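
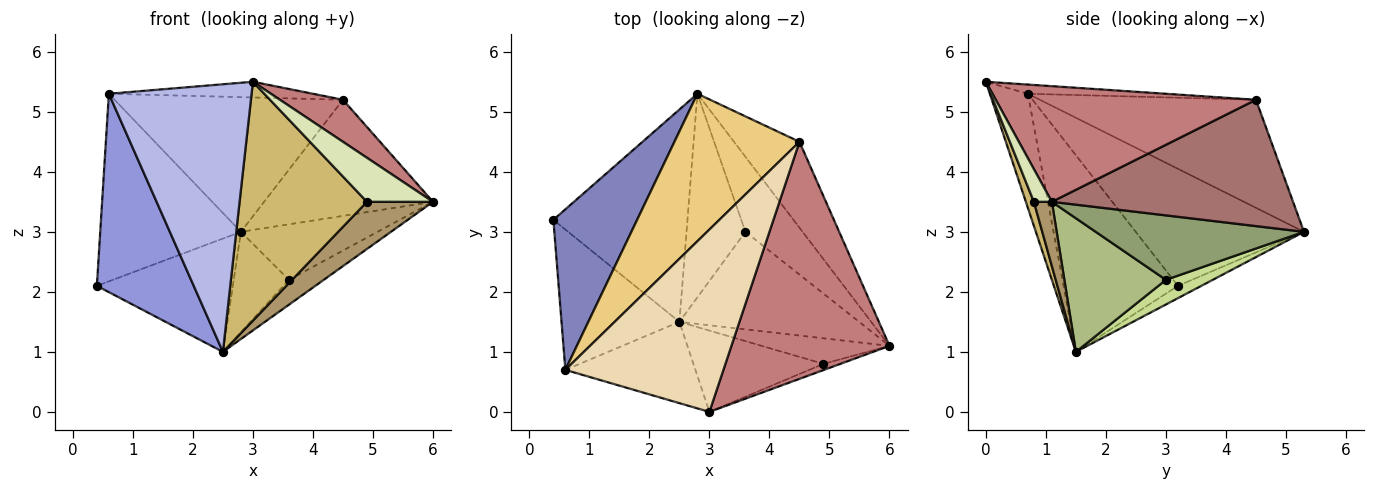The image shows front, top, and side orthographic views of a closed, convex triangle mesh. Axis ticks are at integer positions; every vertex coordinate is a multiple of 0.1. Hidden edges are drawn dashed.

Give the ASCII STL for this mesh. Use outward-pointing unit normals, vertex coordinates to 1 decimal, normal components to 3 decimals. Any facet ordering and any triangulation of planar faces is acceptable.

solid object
 facet normal -0.081 0.469 -0.879
  outer loop
   vertex 2.5 1.5 1.0
   vertex 0.4 3.2 2.1
   vertex 2.8 5.3 3.0
  endloop
 endfacet
 facet normal -0.672 0.562 0.481
  outer loop
   vertex 0.6 0.7 5.3
   vertex 2.8 5.3 3.0
   vertex 0.4 3.2 2.1
  endloop
 endfacet
 facet normal -0.694 -0.588 -0.416
  outer loop
   vertex 0.6 0.7 5.3
   vertex 0.4 3.2 2.1
   vertex 2.5 1.5 1.0
  endloop
 endfacet
 facet normal -0.247 -0.927 -0.282
  outer loop
   vertex 0.6 0.7 5.3
   vertex 2.5 1.5 1.0
   vertex 3.0 0.0 5.5
  endloop
 endfacet
 facet normal 0.672 0.441 -0.596
  outer loop
   vertex 3.6 3.0 2.2
   vertex 2.8 5.3 3.0
   vertex 6.0 1.1 3.5
  endloop
 endfacet
 facet normal 0.585 0.200 -0.786
  outer loop
   vertex 3.6 3.0 2.2
   vertex 6.0 1.1 3.5
   vertex 2.5 1.5 1.0
  endloop
 endfacet
 facet normal 0.351 0.414 -0.840
  outer loop
   vertex 3.6 3.0 2.2
   vertex 2.5 1.5 1.0
   vertex 2.8 5.3 3.0
  endloop
 endfacet
 facet normal 0.261 -0.956 -0.135
  outer loop
   vertex 4.9 0.8 3.5
   vertex 6.0 1.1 3.5
   vertex 3.0 0.0 5.5
  endloop
 endfacet
 facet normal 0.233 -0.855 -0.463
  outer loop
   vertex 4.9 0.8 3.5
   vertex 2.5 1.5 1.0
   vertex 6.0 1.1 3.5
  endloop
 endfacet
 facet normal 0.059 -0.945 -0.322
  outer loop
   vertex 4.9 0.8 3.5
   vertex 3.0 0.0 5.5
   vertex 2.5 1.5 1.0
  endloop
 endfacet
 facet normal -0.538 0.568 0.622
  outer loop
   vertex 4.5 4.5 5.2
   vertex 2.8 5.3 3.0
   vertex 0.6 0.7 5.3
  endloop
 endfacet
 facet normal -0.058 0.086 0.995
  outer loop
   vertex 4.5 4.5 5.2
   vertex 0.6 0.7 5.3
   vertex 3.0 0.0 5.5
  endloop
 endfacet
 facet normal 0.754 0.528 -0.391
  outer loop
   vertex 4.5 4.5 5.2
   vertex 6.0 1.1 3.5
   vertex 2.8 5.3 3.0
  endloop
 endfacet
 facet normal 0.585 -0.142 0.799
  outer loop
   vertex 4.5 4.5 5.2
   vertex 3.0 0.0 5.5
   vertex 6.0 1.1 3.5
  endloop
 endfacet
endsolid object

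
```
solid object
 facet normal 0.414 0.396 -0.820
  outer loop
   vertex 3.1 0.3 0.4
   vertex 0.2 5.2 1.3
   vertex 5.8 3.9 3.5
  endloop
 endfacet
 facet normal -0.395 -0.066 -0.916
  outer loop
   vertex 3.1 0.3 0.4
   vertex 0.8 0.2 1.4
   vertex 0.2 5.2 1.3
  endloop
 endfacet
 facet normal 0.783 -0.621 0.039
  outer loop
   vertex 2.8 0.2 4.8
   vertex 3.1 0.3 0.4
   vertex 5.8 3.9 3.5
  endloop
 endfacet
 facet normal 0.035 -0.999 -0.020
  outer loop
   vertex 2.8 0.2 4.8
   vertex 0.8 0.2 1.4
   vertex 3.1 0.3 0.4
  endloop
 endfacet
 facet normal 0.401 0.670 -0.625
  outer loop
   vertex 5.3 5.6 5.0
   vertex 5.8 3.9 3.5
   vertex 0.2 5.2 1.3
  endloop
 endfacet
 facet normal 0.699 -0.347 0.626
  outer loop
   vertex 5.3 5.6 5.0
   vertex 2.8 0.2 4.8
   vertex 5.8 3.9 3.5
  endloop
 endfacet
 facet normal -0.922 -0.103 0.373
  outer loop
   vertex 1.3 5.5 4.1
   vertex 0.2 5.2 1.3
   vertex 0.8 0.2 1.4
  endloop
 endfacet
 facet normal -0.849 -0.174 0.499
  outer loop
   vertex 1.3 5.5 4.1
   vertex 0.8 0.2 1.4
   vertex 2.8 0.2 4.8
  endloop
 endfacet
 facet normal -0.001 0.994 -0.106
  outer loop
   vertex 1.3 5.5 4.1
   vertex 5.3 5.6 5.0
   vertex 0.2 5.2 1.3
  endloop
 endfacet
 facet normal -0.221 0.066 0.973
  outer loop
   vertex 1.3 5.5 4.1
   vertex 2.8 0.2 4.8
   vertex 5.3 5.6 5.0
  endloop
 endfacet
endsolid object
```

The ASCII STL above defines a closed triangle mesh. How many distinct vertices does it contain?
7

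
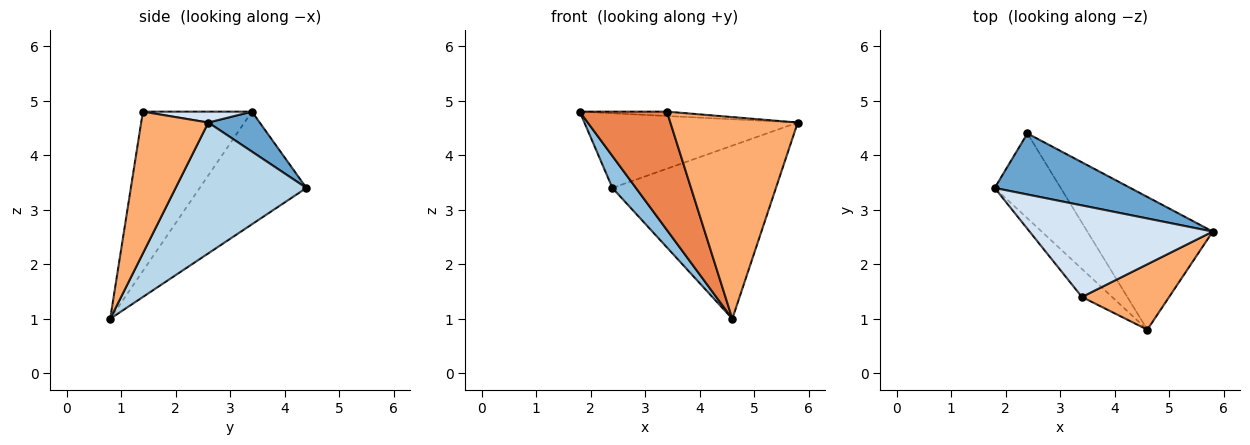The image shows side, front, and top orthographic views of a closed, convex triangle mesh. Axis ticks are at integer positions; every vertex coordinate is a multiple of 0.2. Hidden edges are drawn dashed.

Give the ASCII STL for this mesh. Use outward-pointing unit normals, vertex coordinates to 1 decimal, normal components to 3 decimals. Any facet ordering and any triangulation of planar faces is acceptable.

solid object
 facet normal 0.183 0.761 0.622
  outer loop
   vertex 2.4 4.4 3.4
   vertex 1.8 3.4 4.8
   vertex 5.8 2.6 4.6
  endloop
 endfacet
 facet normal -0.848 -0.187 -0.497
  outer loop
   vertex 2.4 4.4 3.4
   vertex 4.6 0.8 1.0
   vertex 1.8 3.4 4.8
  endloop
 endfacet
 facet normal 0.536 0.670 -0.514
  outer loop
   vertex 2.4 4.4 3.4
   vertex 5.8 2.6 4.6
   vertex 4.6 0.8 1.0
  endloop
 endfacet
 facet normal 0.059 0.047 0.997
  outer loop
   vertex 3.4 1.4 4.8
   vertex 5.8 2.6 4.6
   vertex 1.8 3.4 4.8
  endloop
 endfacet
 facet normal -0.772 -0.618 -0.146
  outer loop
   vertex 3.4 1.4 4.8
   vertex 1.8 3.4 4.8
   vertex 4.6 0.8 1.0
  endloop
 endfacet
 facet normal 0.448 -0.850 0.276
  outer loop
   vertex 3.4 1.4 4.8
   vertex 4.6 0.8 1.0
   vertex 5.8 2.6 4.6
  endloop
 endfacet
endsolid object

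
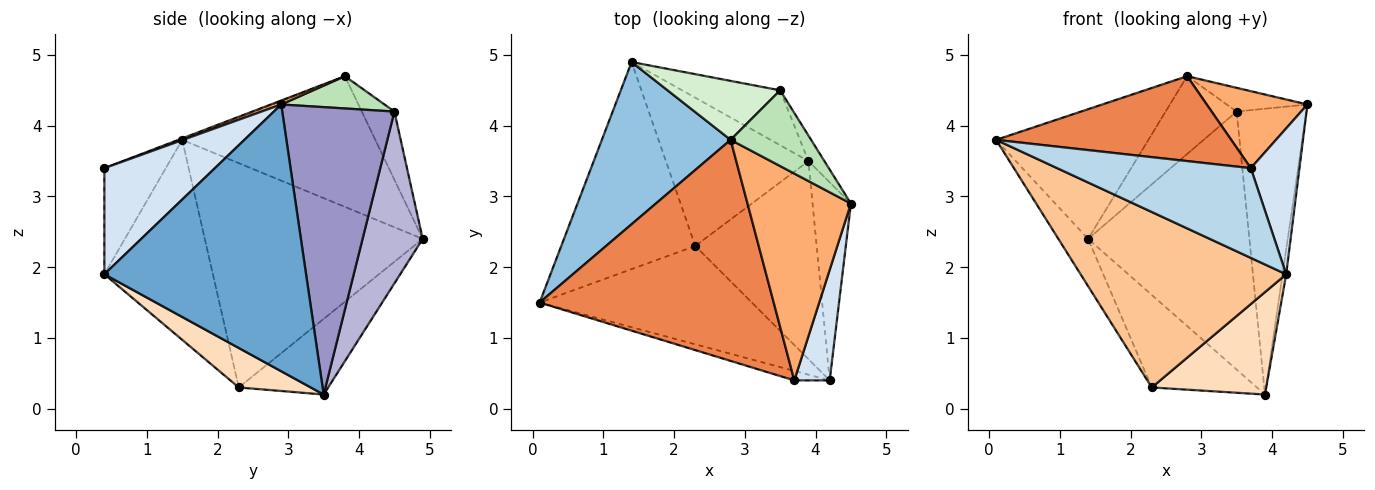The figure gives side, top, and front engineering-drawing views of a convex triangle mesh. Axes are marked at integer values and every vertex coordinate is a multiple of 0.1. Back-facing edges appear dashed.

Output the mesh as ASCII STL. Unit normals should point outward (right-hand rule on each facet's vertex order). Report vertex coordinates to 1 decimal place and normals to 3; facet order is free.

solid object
 facet normal 0.990 0.018 -0.142
  outer loop
   vertex 4.2 0.4 1.9
   vertex 3.9 3.5 0.2
   vertex 4.5 2.9 4.3
  endloop
 endfacet
 facet normal -0.621 0.490 0.612
  outer loop
   vertex 2.8 3.8 4.7
   vertex 1.4 4.9 2.4
   vertex 0.1 1.5 3.8
  endloop
 endfacet
 facet normal -0.301 -0.948 -0.100
  outer loop
   vertex 3.7 0.4 3.4
   vertex 0.1 1.5 3.8
   vertex 4.2 0.4 1.9
  endloop
 endfacet
 facet normal 0.875 -0.385 0.292
  outer loop
   vertex 3.7 0.4 3.4
   vertex 4.2 0.4 1.9
   vertex 4.5 2.9 4.3
  endloop
 endfacet
 facet normal -0.006 -0.358 0.934
  outer loop
   vertex 3.7 0.4 3.4
   vertex 2.8 3.8 4.7
   vertex 0.1 1.5 3.8
  endloop
 endfacet
 facet normal 0.036 -0.349 0.937
  outer loop
   vertex 3.7 0.4 3.4
   vertex 4.5 2.9 4.3
   vertex 2.8 3.8 4.7
  endloop
 endfacet
 facet normal -0.418 -0.792 -0.444
  outer loop
   vertex 2.3 2.3 0.3
   vertex 4.2 0.4 1.9
   vertex 0.1 1.5 3.8
  endloop
 endfacet
 facet normal 0.278 -0.441 -0.853
  outer loop
   vertex 2.3 2.3 0.3
   vertex 3.9 3.5 0.2
   vertex 4.2 0.4 1.9
  endloop
 endfacet
 facet normal -0.853 0.116 -0.509
  outer loop
   vertex 2.3 2.3 0.3
   vertex 0.1 1.5 3.8
   vertex 1.4 4.9 2.4
  endloop
 endfacet
 facet normal -0.410 0.483 -0.774
  outer loop
   vertex 2.3 2.3 0.3
   vertex 1.4 4.9 2.4
   vertex 3.9 3.5 0.2
  endloop
 endfacet
 facet normal 0.357 0.279 0.891
  outer loop
   vertex 3.5 4.5 4.2
   vertex 2.8 3.8 4.7
   vertex 4.5 2.9 4.3
  endloop
 endfacet
 facet normal -0.344 0.749 0.567
  outer loop
   vertex 3.5 4.5 4.2
   vertex 1.4 4.9 2.4
   vertex 2.8 3.8 4.7
  endloop
 endfacet
 facet normal 0.848 0.527 -0.047
  outer loop
   vertex 3.5 4.5 4.2
   vertex 4.5 2.9 4.3
   vertex 3.9 3.5 0.2
  endloop
 endfacet
 facet normal 0.343 0.919 -0.195
  outer loop
   vertex 3.5 4.5 4.2
   vertex 3.9 3.5 0.2
   vertex 1.4 4.9 2.4
  endloop
 endfacet
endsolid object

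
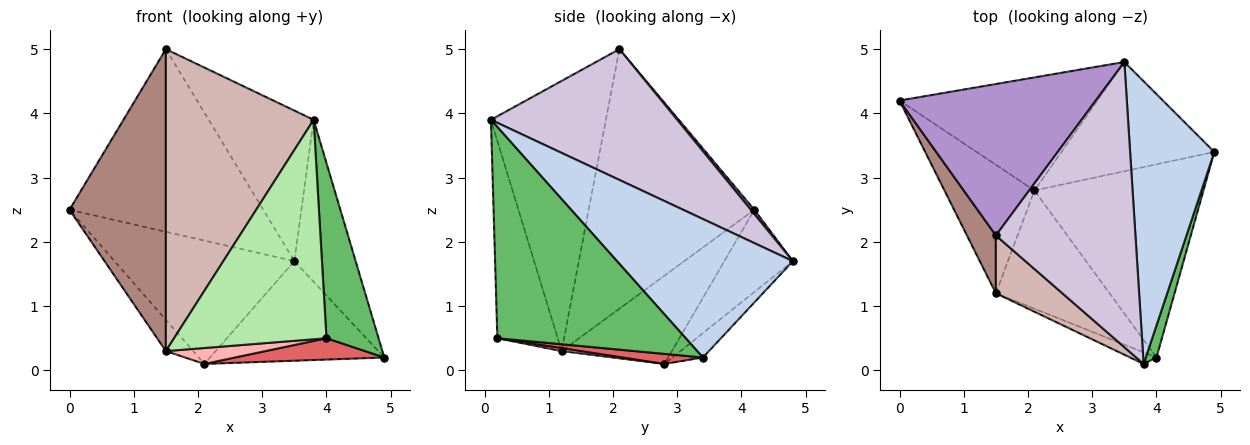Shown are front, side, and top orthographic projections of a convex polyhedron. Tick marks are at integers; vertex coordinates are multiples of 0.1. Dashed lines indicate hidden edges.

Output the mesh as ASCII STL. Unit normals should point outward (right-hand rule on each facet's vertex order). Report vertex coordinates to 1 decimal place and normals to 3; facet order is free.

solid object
 facet normal -0.690 0.171 -0.703
  outer loop
   vertex 1.5 1.2 0.3
   vertex 0.0 4.2 2.5
   vertex 2.1 2.8 0.1
  endloop
 endfacet
 facet normal 0.819 0.285 0.498
  outer loop
   vertex 3.5 4.8 1.7
   vertex 3.8 0.1 3.9
   vertex 4.9 3.4 0.2
  endloop
 endfacet
 facet normal -0.270 0.710 -0.651
  outer loop
   vertex 3.5 4.8 1.7
   vertex 2.1 2.8 0.1
   vertex 0.0 4.2 2.5
  endloop
 endfacet
 facet normal -0.117 0.669 -0.734
  outer loop
   vertex 3.5 4.8 1.7
   vertex 4.9 3.4 0.2
   vertex 2.1 2.8 0.1
  endloop
 endfacet
 facet normal 0.963 -0.266 0.049
  outer loop
   vertex 4.0 0.2 0.5
   vertex 4.9 3.4 0.2
   vertex 3.8 0.1 3.9
  endloop
 endfacet
 facet normal -0.368 -0.929 -0.049
  outer loop
   vertex 4.0 0.2 0.5
   vertex 3.8 0.1 3.9
   vertex 1.5 1.2 0.3
  endloop
 endfacet
 facet normal 0.059 -0.110 -0.992
  outer loop
   vertex 4.0 0.2 0.5
   vertex 2.1 2.8 0.1
   vertex 4.9 3.4 0.2
  endloop
 endfacet
 facet normal 0.026 -0.134 -0.991
  outer loop
   vertex 4.0 0.2 0.5
   vertex 1.5 1.2 0.3
   vertex 2.1 2.8 0.1
  endloop
 endfacet
 facet normal 0.014 0.770 0.638
  outer loop
   vertex 1.5 2.1 5.0
   vertex 3.5 4.8 1.7
   vertex 0.0 4.2 2.5
  endloop
 endfacet
 facet normal 0.638 0.359 0.681
  outer loop
   vertex 1.5 2.1 5.0
   vertex 3.8 0.1 3.9
   vertex 3.5 4.8 1.7
  endloop
 endfacet
 facet normal -0.860 -0.500 0.096
  outer loop
   vertex 1.5 2.1 5.0
   vertex 0.0 4.2 2.5
   vertex 1.5 1.2 0.3
  endloop
 endfacet
 facet normal -0.607 -0.780 0.149
  outer loop
   vertex 1.5 2.1 5.0
   vertex 1.5 1.2 0.3
   vertex 3.8 0.1 3.9
  endloop
 endfacet
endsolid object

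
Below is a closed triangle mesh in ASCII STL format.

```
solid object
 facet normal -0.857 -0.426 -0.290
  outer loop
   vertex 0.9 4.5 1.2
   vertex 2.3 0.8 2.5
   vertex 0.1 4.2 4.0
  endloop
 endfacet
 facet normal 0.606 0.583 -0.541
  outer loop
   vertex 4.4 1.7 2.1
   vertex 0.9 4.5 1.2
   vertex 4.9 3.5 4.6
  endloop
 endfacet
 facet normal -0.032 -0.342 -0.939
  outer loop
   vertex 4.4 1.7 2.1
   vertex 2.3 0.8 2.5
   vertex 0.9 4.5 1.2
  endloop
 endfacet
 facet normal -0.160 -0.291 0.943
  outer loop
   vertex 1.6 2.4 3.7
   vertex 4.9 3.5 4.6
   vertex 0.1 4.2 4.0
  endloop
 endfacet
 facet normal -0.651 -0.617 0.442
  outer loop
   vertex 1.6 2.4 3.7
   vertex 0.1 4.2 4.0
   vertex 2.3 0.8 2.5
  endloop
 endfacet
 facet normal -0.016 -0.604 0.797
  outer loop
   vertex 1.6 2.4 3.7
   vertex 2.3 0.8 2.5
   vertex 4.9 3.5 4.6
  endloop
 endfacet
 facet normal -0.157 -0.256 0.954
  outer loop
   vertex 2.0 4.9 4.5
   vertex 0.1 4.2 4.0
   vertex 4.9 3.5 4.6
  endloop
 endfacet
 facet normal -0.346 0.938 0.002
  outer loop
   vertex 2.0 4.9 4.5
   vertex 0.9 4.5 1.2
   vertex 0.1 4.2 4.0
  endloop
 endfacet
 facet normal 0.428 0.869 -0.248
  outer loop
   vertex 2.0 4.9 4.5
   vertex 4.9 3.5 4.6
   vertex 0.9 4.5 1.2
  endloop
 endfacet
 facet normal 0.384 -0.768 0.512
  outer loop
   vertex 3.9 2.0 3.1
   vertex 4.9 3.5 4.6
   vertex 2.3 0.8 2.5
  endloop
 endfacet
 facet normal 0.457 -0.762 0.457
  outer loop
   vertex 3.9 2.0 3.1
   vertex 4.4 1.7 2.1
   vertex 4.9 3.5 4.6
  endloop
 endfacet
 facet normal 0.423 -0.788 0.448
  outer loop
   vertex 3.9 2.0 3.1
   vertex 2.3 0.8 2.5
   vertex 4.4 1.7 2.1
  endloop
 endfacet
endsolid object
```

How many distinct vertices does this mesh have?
8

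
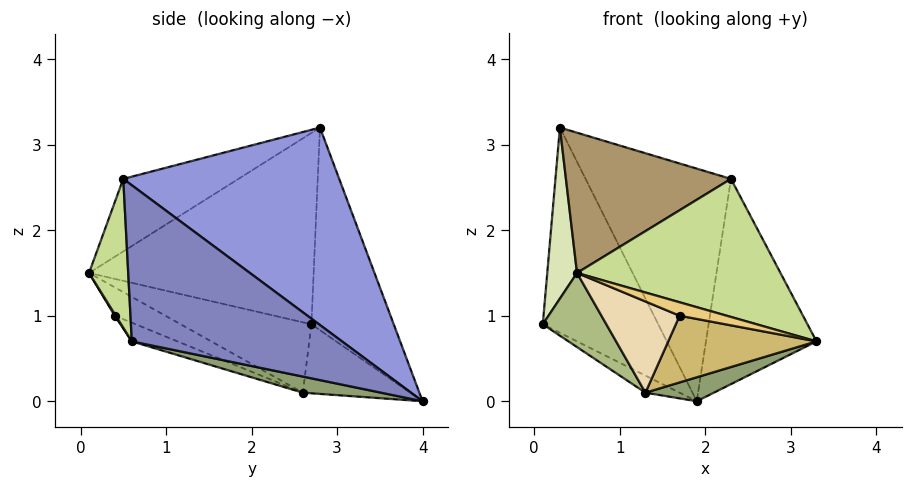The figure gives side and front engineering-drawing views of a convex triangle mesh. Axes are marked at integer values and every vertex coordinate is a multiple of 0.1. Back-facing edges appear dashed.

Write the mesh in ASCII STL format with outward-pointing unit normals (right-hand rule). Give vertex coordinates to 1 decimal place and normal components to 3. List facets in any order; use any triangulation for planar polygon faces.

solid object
 facet normal -0.580 0.814 0.015
  outer loop
   vertex 0.3 2.8 3.2
   vertex 1.9 4.0 0.0
   vertex 0.1 2.7 0.9
  endloop
 endfacet
 facet normal 0.795 0.418 0.440
  outer loop
   vertex 2.3 0.5 2.6
   vertex 3.3 0.6 0.7
   vertex 1.9 4.0 0.0
  endloop
 endfacet
 facet normal 0.704 0.474 0.530
  outer loop
   vertex 2.3 0.5 2.6
   vertex 1.9 4.0 0.0
   vertex 0.3 2.8 3.2
  endloop
 endfacet
 facet normal -0.537 0.171 -0.826
  outer loop
   vertex 1.3 2.6 0.1
   vertex 0.1 2.7 0.9
   vertex 1.9 4.0 0.0
  endloop
 endfacet
 facet normal 0.157 -0.137 -0.978
  outer loop
   vertex 1.3 2.6 0.1
   vertex 1.9 4.0 0.0
   vertex 3.3 0.6 0.7
  endloop
 endfacet
 facet normal -0.550 -0.267 -0.791
  outer loop
   vertex 0.5 0.1 1.5
   vertex 0.1 2.7 0.9
   vertex 1.3 2.6 0.1
  endloop
 endfacet
 facet normal 0.189 -0.981 0.048
  outer loop
   vertex 0.5 0.1 1.5
   vertex 3.3 0.6 0.7
   vertex 2.3 0.5 2.6
  endloop
 endfacet
 facet normal -0.987 -0.131 0.092
  outer loop
   vertex 0.5 0.1 1.5
   vertex 0.3 2.8 3.2
   vertex 0.1 2.7 0.9
  endloop
 endfacet
 facet normal -0.360 -0.516 0.777
  outer loop
   vertex 0.5 0.1 1.5
   vertex 2.3 0.5 2.6
   vertex 0.3 2.8 3.2
  endloop
 endfacet
 facet normal -0.121 -0.395 -0.911
  outer loop
   vertex 1.7 0.4 1.0
   vertex 1.3 2.6 0.1
   vertex 3.3 0.6 0.7
  endloop
 endfacet
 facet normal 0.020 -0.878 -0.479
  outer loop
   vertex 1.7 0.4 1.0
   vertex 3.3 0.6 0.7
   vertex 0.5 0.1 1.5
  endloop
 endfacet
 facet normal -0.263 -0.406 -0.875
  outer loop
   vertex 1.7 0.4 1.0
   vertex 0.5 0.1 1.5
   vertex 1.3 2.6 0.1
  endloop
 endfacet
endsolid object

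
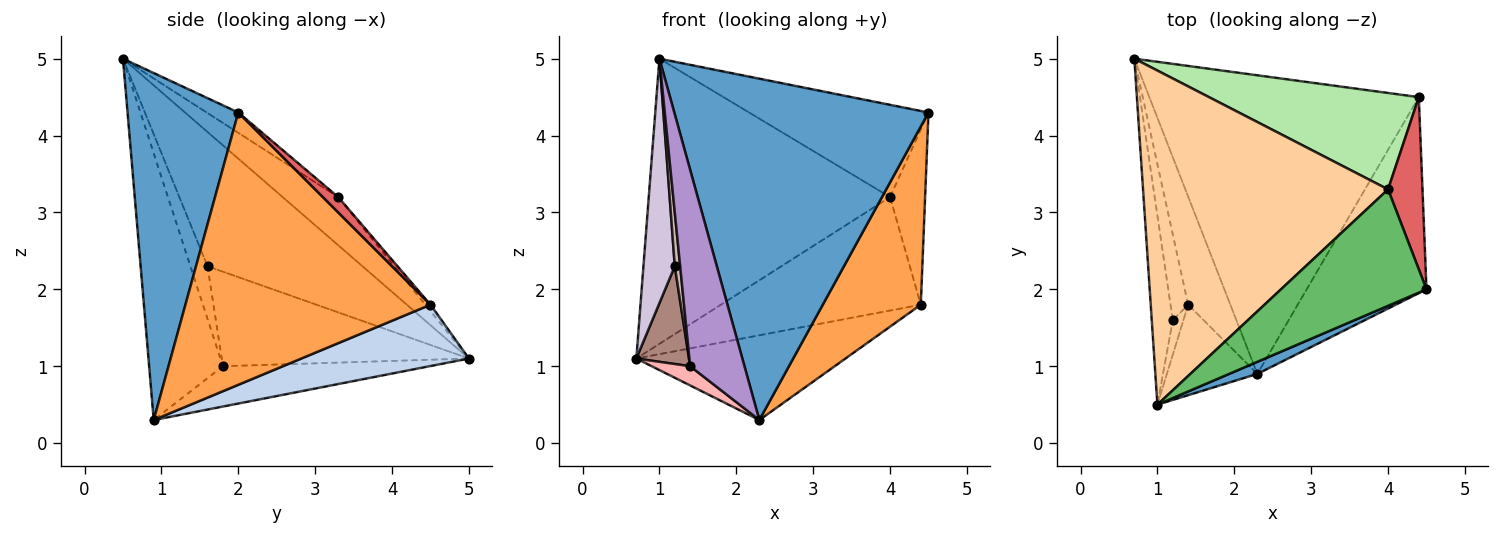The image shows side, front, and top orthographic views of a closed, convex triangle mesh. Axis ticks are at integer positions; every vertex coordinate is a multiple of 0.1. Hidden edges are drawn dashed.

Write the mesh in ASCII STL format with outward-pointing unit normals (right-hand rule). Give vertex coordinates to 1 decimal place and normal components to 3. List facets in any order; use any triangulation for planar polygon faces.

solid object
 facet normal 0.399 -0.916 0.032
  outer loop
   vertex 2.3 0.9 0.3
   vertex 4.5 2.0 4.3
   vertex 1.0 0.5 5.0
  endloop
 endfacet
 facet normal 0.214 0.267 -0.940
  outer loop
   vertex 4.4 4.5 1.8
   vertex 2.3 0.9 0.3
   vertex 0.7 5.0 1.1
  endloop
 endfacet
 facet normal 0.860 -0.344 -0.378
  outer loop
   vertex 4.4 4.5 1.8
   vertex 4.5 2.0 4.3
   vertex 2.3 0.9 0.3
  endloop
 endfacet
 facet normal -0.148 0.642 0.752
  outer loop
   vertex 4.0 3.3 3.2
   vertex 0.7 5.0 1.1
   vertex 1.0 0.5 5.0
  endloop
 endfacet
 facet normal -0.109 0.617 0.779
  outer loop
   vertex 4.0 3.3 3.2
   vertex 1.0 0.5 5.0
   vertex 4.5 2.0 4.3
  endloop
 endfacet
 facet normal -0.020 0.762 0.647
  outer loop
   vertex 4.0 3.3 3.2
   vertex 4.4 4.5 1.8
   vertex 0.7 5.0 1.1
  endloop
 endfacet
 facet normal 0.299 0.681 0.669
  outer loop
   vertex 4.0 3.3 3.2
   vertex 4.5 2.0 4.3
   vertex 4.4 4.5 1.8
  endloop
 endfacet
 facet normal -0.685 -0.127 -0.717
  outer loop
   vertex 1.4 1.8 1.0
   vertex 0.7 5.0 1.1
   vertex 2.3 0.9 0.3
  endloop
 endfacet
 facet normal -0.777 -0.572 -0.264
  outer loop
   vertex 1.4 1.8 1.0
   vertex 2.3 0.9 0.3
   vertex 1.0 0.5 5.0
  endloop
 endfacet
 facet normal -0.969 -0.196 -0.152
  outer loop
   vertex 1.2 1.6 2.3
   vertex 1.0 0.5 5.0
   vertex 0.7 5.0 1.1
  endloop
 endfacet
 facet normal -0.962 -0.205 -0.180
  outer loop
   vertex 1.2 1.6 2.3
   vertex 0.7 5.0 1.1
   vertex 1.4 1.8 1.0
  endloop
 endfacet
 facet normal -0.937 -0.295 -0.189
  outer loop
   vertex 1.2 1.6 2.3
   vertex 1.4 1.8 1.0
   vertex 1.0 0.5 5.0
  endloop
 endfacet
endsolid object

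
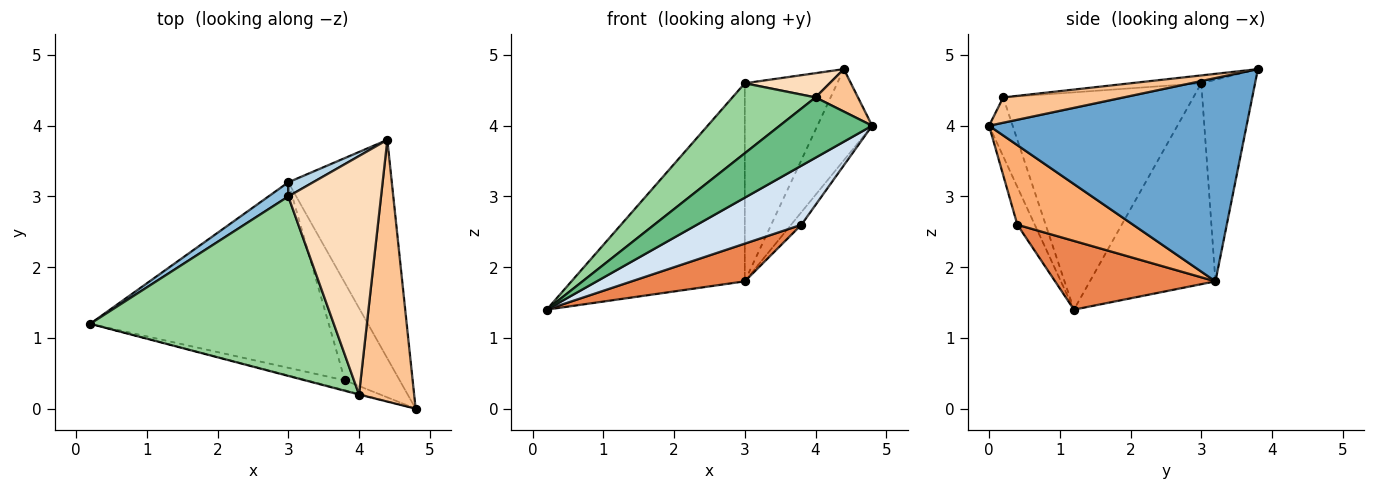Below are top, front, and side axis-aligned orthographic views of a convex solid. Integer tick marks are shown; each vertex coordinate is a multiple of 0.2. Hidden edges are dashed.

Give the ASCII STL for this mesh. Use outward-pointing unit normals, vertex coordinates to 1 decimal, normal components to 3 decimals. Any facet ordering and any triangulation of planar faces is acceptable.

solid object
 facet normal 0.876 0.186 -0.446
  outer loop
   vertex 3.0 3.2 1.8
   vertex 4.4 3.8 4.8
   vertex 4.8 0.0 4.0
  endloop
 endfacet
 facet normal -0.586 0.808 0.058
  outer loop
   vertex 3.0 3.0 4.6
   vertex 3.0 3.2 1.8
   vertex 0.2 1.2 1.4
  endloop
 endfacet
 facet normal -0.502 0.863 0.062
  outer loop
   vertex 3.0 3.0 4.6
   vertex 4.4 3.8 4.8
   vertex 3.0 3.2 1.8
  endloop
 endfacet
 facet normal -0.162 -0.973 -0.162
  outer loop
   vertex 3.8 0.4 2.6
   vertex 4.8 0.0 4.0
   vertex 0.2 1.2 1.4
  endloop
 endfacet
 facet normal 0.272 -0.192 -0.943
  outer loop
   vertex 3.8 0.4 2.6
   vertex 0.2 1.2 1.4
   vertex 3.0 3.2 1.8
  endloop
 endfacet
 facet normal 0.821 0.073 -0.566
  outer loop
   vertex 3.8 0.4 2.6
   vertex 3.0 3.2 1.8
   vertex 4.8 0.0 4.0
  endloop
 endfacet
 facet normal 0.413 -0.146 0.899
  outer loop
   vertex 4.0 0.2 4.4
   vertex 4.8 0.0 4.0
   vertex 4.4 3.8 4.8
  endloop
 endfacet
 facet normal -0.084 -0.101 0.991
  outer loop
   vertex 4.0 0.2 4.4
   vertex 4.4 3.8 4.8
   vertex 3.0 3.0 4.6
  endloop
 endfacet
 facet normal -0.247 -0.969 -0.010
  outer loop
   vertex 4.0 0.2 4.4
   vertex 0.2 1.2 1.4
   vertex 4.8 0.0 4.0
  endloop
 endfacet
 facet normal -0.639 -0.279 0.716
  outer loop
   vertex 4.0 0.2 4.4
   vertex 3.0 3.0 4.6
   vertex 0.2 1.2 1.4
  endloop
 endfacet
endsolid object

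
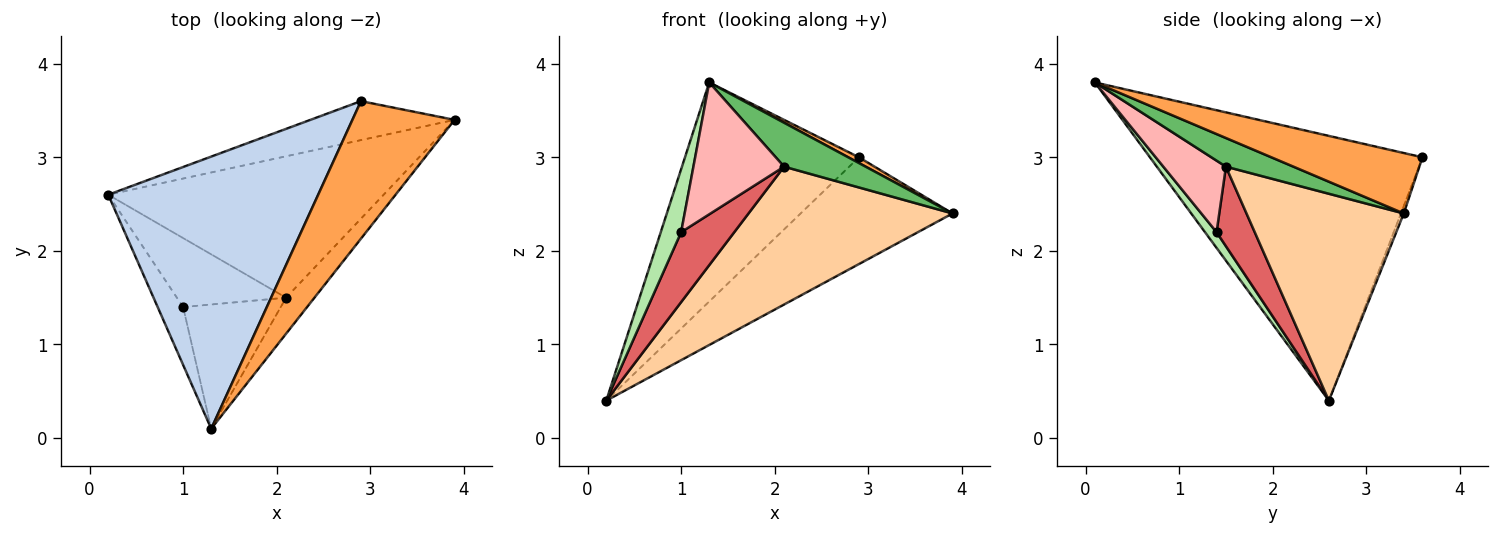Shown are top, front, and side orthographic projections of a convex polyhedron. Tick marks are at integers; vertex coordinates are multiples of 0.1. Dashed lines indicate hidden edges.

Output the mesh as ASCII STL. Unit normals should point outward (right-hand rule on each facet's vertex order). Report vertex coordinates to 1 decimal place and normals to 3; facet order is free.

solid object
 facet normal -0.018 0.939 -0.343
  outer loop
   vertex 2.9 3.6 3.0
   vertex 3.9 3.4 2.4
   vertex 0.2 2.6 0.4
  endloop
 endfacet
 facet normal -0.701 0.447 0.556
  outer loop
   vertex 2.9 3.6 3.0
   vertex 0.2 2.6 0.4
   vertex 1.3 0.1 3.8
  endloop
 endfacet
 facet normal 0.509 -0.036 0.860
  outer loop
   vertex 2.9 3.6 3.0
   vertex 1.3 0.1 3.8
   vertex 3.9 3.4 2.4
  endloop
 endfacet
 facet normal 0.474 -0.615 -0.631
  outer loop
   vertex 2.1 1.5 2.9
   vertex 0.2 2.6 0.4
   vertex 3.9 3.4 2.4
  endloop
 endfacet
 facet normal 0.539 -0.651 -0.534
  outer loop
   vertex 2.1 1.5 2.9
   vertex 3.9 3.4 2.4
   vertex 1.3 0.1 3.8
  endloop
 endfacet
 facet normal 0.386 -0.679 -0.624
  outer loop
   vertex 1.0 1.4 2.2
   vertex 1.3 0.1 3.8
   vertex 0.2 2.6 0.4
  endloop
 endfacet
 facet normal 0.455 -0.634 -0.625
  outer loop
   vertex 1.0 1.4 2.2
   vertex 0.2 2.6 0.4
   vertex 2.1 1.5 2.9
  endloop
 endfacet
 facet normal 0.449 -0.650 -0.613
  outer loop
   vertex 1.0 1.4 2.2
   vertex 2.1 1.5 2.9
   vertex 1.3 0.1 3.8
  endloop
 endfacet
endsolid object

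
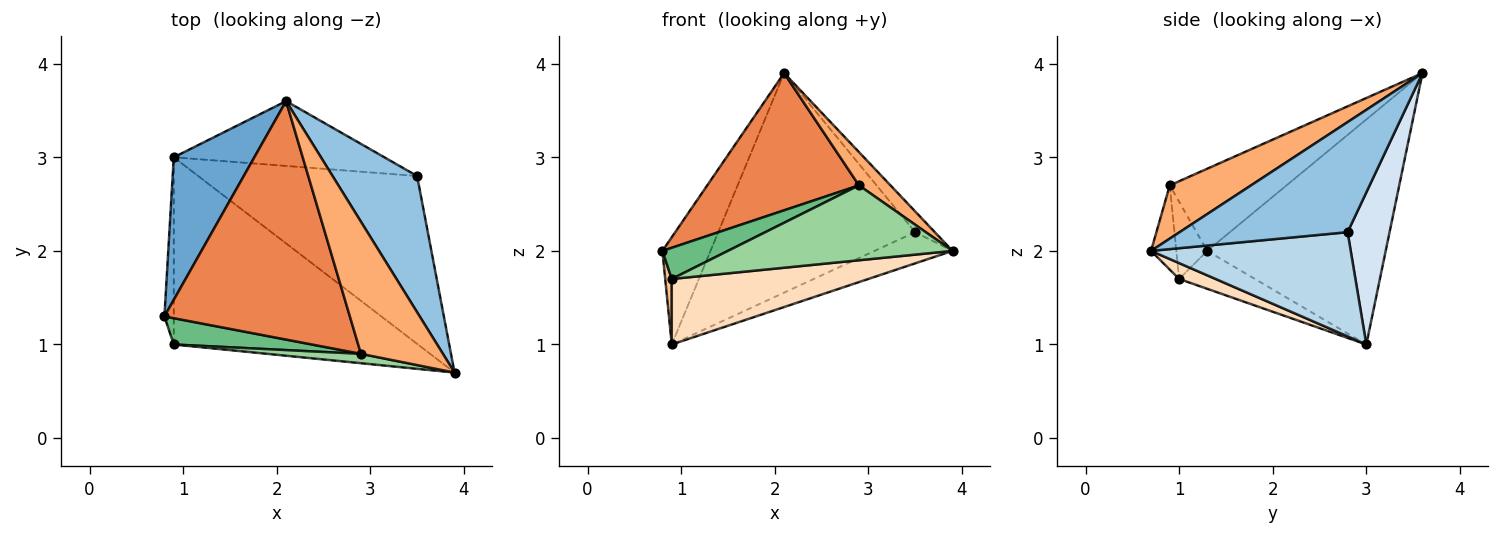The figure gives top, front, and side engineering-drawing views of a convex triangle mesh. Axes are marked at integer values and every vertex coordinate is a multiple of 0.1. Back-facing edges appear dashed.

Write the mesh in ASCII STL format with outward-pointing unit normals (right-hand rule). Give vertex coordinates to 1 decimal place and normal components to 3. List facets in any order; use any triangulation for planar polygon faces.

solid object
 facet normal -0.913 0.246 0.327
  outer loop
   vertex 0.9 3.0 1.0
   vertex 0.8 1.3 2.0
   vertex 2.1 3.6 3.9
  endloop
 endfacet
 facet normal 0.790 0.093 0.607
  outer loop
   vertex 3.5 2.8 2.2
   vertex 2.1 3.6 3.9
   vertex 3.9 0.7 2.0
  endloop
 endfacet
 facet normal 0.424 0.166 -0.891
  outer loop
   vertex 3.5 2.8 2.2
   vertex 3.9 0.7 2.0
   vertex 0.9 3.0 1.0
  endloop
 endfacet
 facet normal 0.200 0.940 -0.277
  outer loop
   vertex 3.5 2.8 2.2
   vertex 0.9 3.0 1.0
   vertex 2.1 3.6 3.9
  endloop
 endfacet
 facet normal -0.358 -0.466 0.809
  outer loop
   vertex 2.9 0.9 2.7
   vertex 2.1 3.6 3.9
   vertex 0.8 1.3 2.0
  endloop
 endfacet
 facet normal 0.533 -0.207 0.820
  outer loop
   vertex 2.9 0.9 2.7
   vertex 3.9 0.7 2.0
   vertex 2.1 3.6 3.9
  endloop
 endfacet
 facet normal -0.967 -0.084 -0.239
  outer loop
   vertex 0.9 1.0 1.7
   vertex 0.8 1.3 2.0
   vertex 0.9 3.0 1.0
  endloop
 endfacet
 facet normal 0.061 -0.330 -0.942
  outer loop
   vertex 0.9 1.0 1.7
   vertex 0.9 3.0 1.0
   vertex 3.9 0.7 2.0
  endloop
 endfacet
 facet normal -0.339 -0.719 0.606
  outer loop
   vertex 0.9 1.0 1.7
   vertex 2.9 0.9 2.7
   vertex 0.8 1.3 2.0
  endloop
 endfacet
 facet normal -0.111 -0.986 0.123
  outer loop
   vertex 0.9 1.0 1.7
   vertex 3.9 0.7 2.0
   vertex 2.9 0.9 2.7
  endloop
 endfacet
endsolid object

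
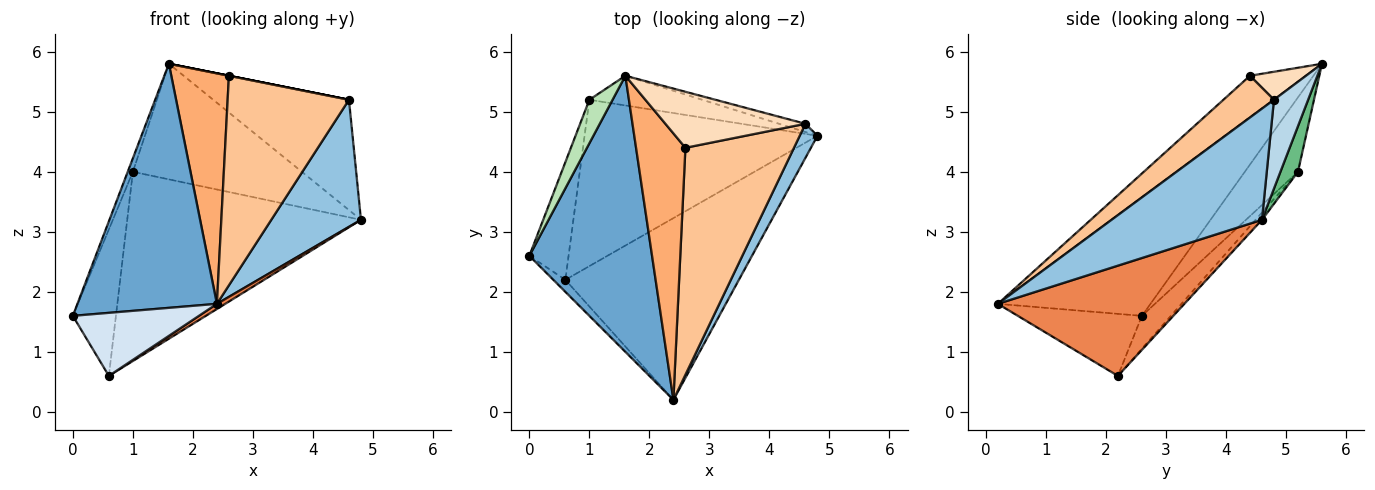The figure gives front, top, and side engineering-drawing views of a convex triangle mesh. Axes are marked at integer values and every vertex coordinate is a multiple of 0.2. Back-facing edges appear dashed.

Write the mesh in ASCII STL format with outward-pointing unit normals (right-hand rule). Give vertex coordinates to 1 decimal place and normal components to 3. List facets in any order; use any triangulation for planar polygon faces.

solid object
 facet normal -0.587 -0.536 0.607
  outer loop
   vertex 1.6 5.6 5.8
   vertex 0.0 2.6 1.6
   vertex 2.4 0.2 1.8
  endloop
 endfacet
 facet normal 0.851 -0.507 0.136
  outer loop
   vertex 4.6 4.8 5.2
   vertex 2.4 0.2 1.8
   vertex 4.8 4.6 3.2
  endloop
 endfacet
 facet normal 0.243 0.967 -0.072
  outer loop
   vertex 4.6 4.8 5.2
   vertex 4.8 4.6 3.2
   vertex 1.6 5.6 5.8
  endloop
 endfacet
 facet normal -0.695 -0.706 -0.135
  outer loop
   vertex 0.6 2.2 0.6
   vertex 2.4 0.2 1.8
   vertex 0.0 2.6 1.6
  endloop
 endfacet
 facet normal 0.536 -0.024 -0.844
  outer loop
   vertex 0.6 2.2 0.6
   vertex 4.8 4.6 3.2
   vertex 2.4 0.2 1.8
  endloop
 endfacet
 facet normal -0.535 -0.553 0.639
  outer loop
   vertex 2.6 4.4 5.6
   vertex 1.6 5.6 5.8
   vertex 2.4 0.2 1.8
  endloop
 endfacet
 facet normal 0.272 -0.653 0.707
  outer loop
   vertex 2.6 4.4 5.6
   vertex 2.4 0.2 1.8
   vertex 4.6 4.8 5.2
  endloop
 endfacet
 facet normal 0.196 0.000 0.981
  outer loop
   vertex 2.6 4.4 5.6
   vertex 4.6 4.8 5.2
   vertex 1.6 5.6 5.8
  endloop
 endfacet
 facet normal 0.100 0.964 -0.248
  outer loop
   vertex 1.0 5.2 4.0
   vertex 1.6 5.6 5.8
   vertex 4.8 4.6 3.2
  endloop
 endfacet
 facet normal -0.020 0.751 -0.660
  outer loop
   vertex 1.0 5.2 4.0
   vertex 4.8 4.6 3.2
   vertex 0.6 2.2 0.6
  endloop
 endfacet
 facet normal -0.951 0.092 0.296
  outer loop
   vertex 1.0 5.2 4.0
   vertex 0.0 2.6 1.6
   vertex 1.6 5.6 5.8
  endloop
 endfacet
 facet normal -0.464 0.691 -0.555
  outer loop
   vertex 1.0 5.2 4.0
   vertex 0.6 2.2 0.6
   vertex 0.0 2.6 1.6
  endloop
 endfacet
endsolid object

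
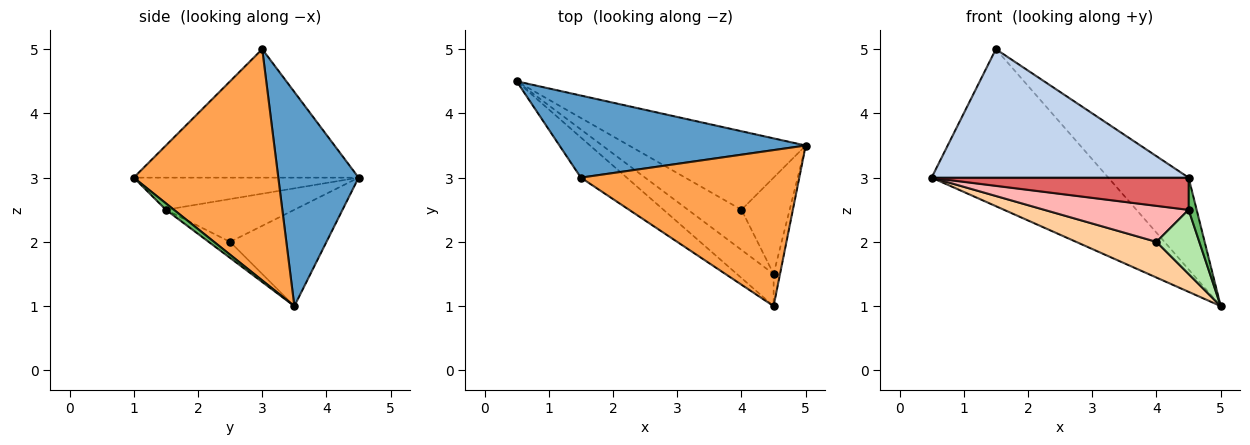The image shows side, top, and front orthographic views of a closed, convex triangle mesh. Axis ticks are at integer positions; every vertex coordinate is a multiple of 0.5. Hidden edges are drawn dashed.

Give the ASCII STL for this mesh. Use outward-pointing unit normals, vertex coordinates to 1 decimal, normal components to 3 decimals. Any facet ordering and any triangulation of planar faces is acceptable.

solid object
 facet normal 0.374 0.822 0.430
  outer loop
   vertex 1.5 3.0 5.0
   vertex 5.0 3.5 1.0
   vertex 0.5 4.5 3.0
  endloop
 endfacet
 facet normal -0.641 -0.733 -0.229
  outer loop
   vertex 1.5 3.0 5.0
   vertex 0.5 4.5 3.0
   vertex 4.5 1.0 3.0
  endloop
 endfacet
 facet normal 0.674 0.375 0.637
  outer loop
   vertex 1.5 3.0 5.0
   vertex 4.5 1.0 3.0
   vertex 5.0 3.5 1.0
  endloop
 endfacet
 facet normal -0.445 -0.371 -0.815
  outer loop
   vertex 4.0 2.5 2.0
   vertex 0.5 4.5 3.0
   vertex 5.0 3.5 1.0
  endloop
 endfacet
 facet normal 0.577 -0.577 -0.577
  outer loop
   vertex 4.5 1.5 2.5
   vertex 5.0 3.5 1.0
   vertex 4.5 1.0 3.0
  endloop
 endfacet
 facet normal -0.267 -0.535 -0.802
  outer loop
   vertex 4.5 1.5 2.5
   vertex 4.0 2.5 2.0
   vertex 5.0 3.5 1.0
  endloop
 endfacet
 facet normal -0.526 -0.601 -0.601
  outer loop
   vertex 4.5 1.5 2.5
   vertex 4.5 1.0 3.0
   vertex 0.5 4.5 3.0
  endloop
 endfacet
 facet normal -0.511 -0.575 -0.639
  outer loop
   vertex 4.5 1.5 2.5
   vertex 0.5 4.5 3.0
   vertex 4.0 2.5 2.0
  endloop
 endfacet
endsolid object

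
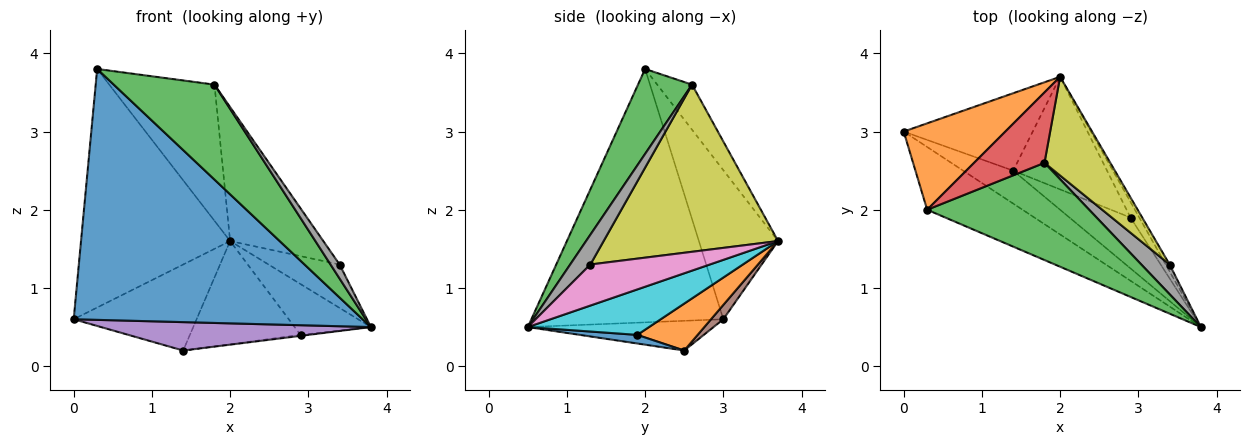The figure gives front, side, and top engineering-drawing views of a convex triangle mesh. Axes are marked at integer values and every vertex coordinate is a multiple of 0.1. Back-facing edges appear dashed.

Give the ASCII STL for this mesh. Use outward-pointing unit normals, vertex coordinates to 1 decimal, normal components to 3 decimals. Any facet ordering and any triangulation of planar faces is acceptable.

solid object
 facet normal -0.542 -0.815 -0.204
  outer loop
   vertex 0.3 2.0 3.8
   vertex 0.0 3.0 0.6
   vertex 3.8 0.5 0.5
  endloop
 endfacet
 facet normal -0.447 0.841 0.305
  outer loop
   vertex 0.3 2.0 3.8
   vertex 2.0 3.7 1.6
   vertex 0.0 3.0 0.6
  endloop
 endfacet
 facet normal 0.351 -0.654 0.670
  outer loop
   vertex 1.8 2.6 3.6
   vertex 0.3 2.0 3.8
   vertex 3.8 0.5 0.5
  endloop
 endfacet
 facet normal -0.282 0.852 0.441
  outer loop
   vertex 1.8 2.6 3.6
   vertex 2.0 3.7 1.6
   vertex 0.3 2.0 3.8
  endloop
 endfacet
 facet normal -0.410 -0.596 -0.691
  outer loop
   vertex 1.4 2.5 0.2
   vertex 3.8 0.5 0.5
   vertex 0.0 3.0 0.6
  endloop
 endfacet
 facet normal 0.074 0.741 -0.667
  outer loop
   vertex 1.4 2.5 0.2
   vertex 0.0 3.0 0.6
   vertex 2.0 3.7 1.6
  endloop
 endfacet
 facet normal 0.856 0.510 -0.082
  outer loop
   vertex 3.4 1.3 1.3
   vertex 3.8 0.5 0.5
   vertex 2.0 3.7 1.6
  endloop
 endfacet
 facet normal 0.689 -0.310 0.655
  outer loop
   vertex 3.4 1.3 1.3
   vertex 1.8 2.6 3.6
   vertex 3.8 0.5 0.5
  endloop
 endfacet
 facet normal 0.833 0.445 0.328
  outer loop
   vertex 3.4 1.3 1.3
   vertex 2.0 3.7 1.6
   vertex 1.8 2.6 3.6
  endloop
 endfacet
 facet normal 0.835 0.525 -0.162
  outer loop
   vertex 2.9 1.9 0.4
   vertex 2.0 3.7 1.6
   vertex 3.8 0.5 0.5
  endloop
 endfacet
 facet normal 0.140 0.019 -0.990
  outer loop
   vertex 2.9 1.9 0.4
   vertex 3.8 0.5 0.5
   vertex 1.4 2.5 0.2
  endloop
 endfacet
 facet normal 0.346 0.634 -0.692
  outer loop
   vertex 2.9 1.9 0.4
   vertex 1.4 2.5 0.2
   vertex 2.0 3.7 1.6
  endloop
 endfacet
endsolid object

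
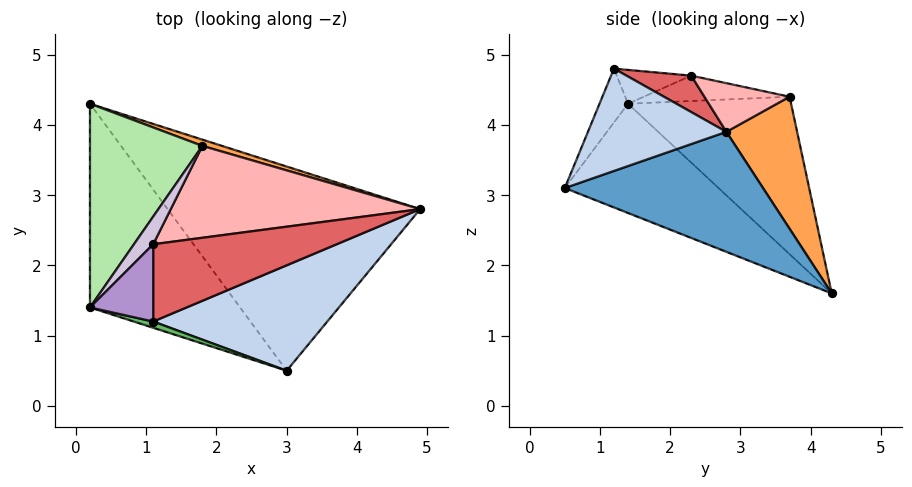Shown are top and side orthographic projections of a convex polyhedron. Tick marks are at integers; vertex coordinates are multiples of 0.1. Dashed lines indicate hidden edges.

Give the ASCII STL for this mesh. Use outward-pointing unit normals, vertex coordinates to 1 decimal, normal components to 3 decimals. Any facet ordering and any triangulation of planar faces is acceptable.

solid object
 facet normal 0.429 -0.040 -0.903
  outer loop
   vertex 3.0 0.5 3.1
   vertex 0.2 4.3 1.6
   vertex 4.9 2.8 3.9
  endloop
 endfacet
 facet normal 0.412 -0.583 0.700
  outer loop
   vertex 1.1 1.2 4.8
   vertex 3.0 0.5 3.1
   vertex 4.9 2.8 3.9
  endloop
 endfacet
 facet normal 0.285 0.958 0.042
  outer loop
   vertex 1.8 3.7 4.4
   vertex 4.9 2.8 3.9
   vertex 0.2 4.3 1.6
  endloop
 endfacet
 facet normal -0.470 -0.601 -0.646
  outer loop
   vertex 0.2 1.4 4.3
   vertex 0.2 4.3 1.6
   vertex 3.0 0.5 3.1
  endloop
 endfacet
 facet normal -0.267 -0.959 0.097
  outer loop
   vertex 0.2 1.4 4.3
   vertex 3.0 0.5 3.1
   vertex 1.1 1.2 4.8
  endloop
 endfacet
 facet normal -0.716 0.476 0.511
  outer loop
   vertex 0.2 1.4 4.3
   vertex 1.8 3.7 4.4
   vertex 0.2 4.3 1.6
  endloop
 endfacet
 facet normal 0.194 0.089 0.977
  outer loop
   vertex 1.1 2.3 4.7
   vertex 1.1 1.2 4.8
   vertex 4.9 2.8 3.9
  endloop
 endfacet
 facet normal 0.190 0.114 0.975
  outer loop
   vertex 1.1 2.3 4.7
   vertex 4.9 2.8 3.9
   vertex 1.8 3.7 4.4
  endloop
 endfacet
 facet normal -0.470 0.080 0.879
  outer loop
   vertex 1.1 2.3 4.7
   vertex 0.2 1.4 4.3
   vertex 1.1 1.2 4.8
  endloop
 endfacet
 facet normal -0.704 0.467 0.535
  outer loop
   vertex 1.1 2.3 4.7
   vertex 1.8 3.7 4.4
   vertex 0.2 1.4 4.3
  endloop
 endfacet
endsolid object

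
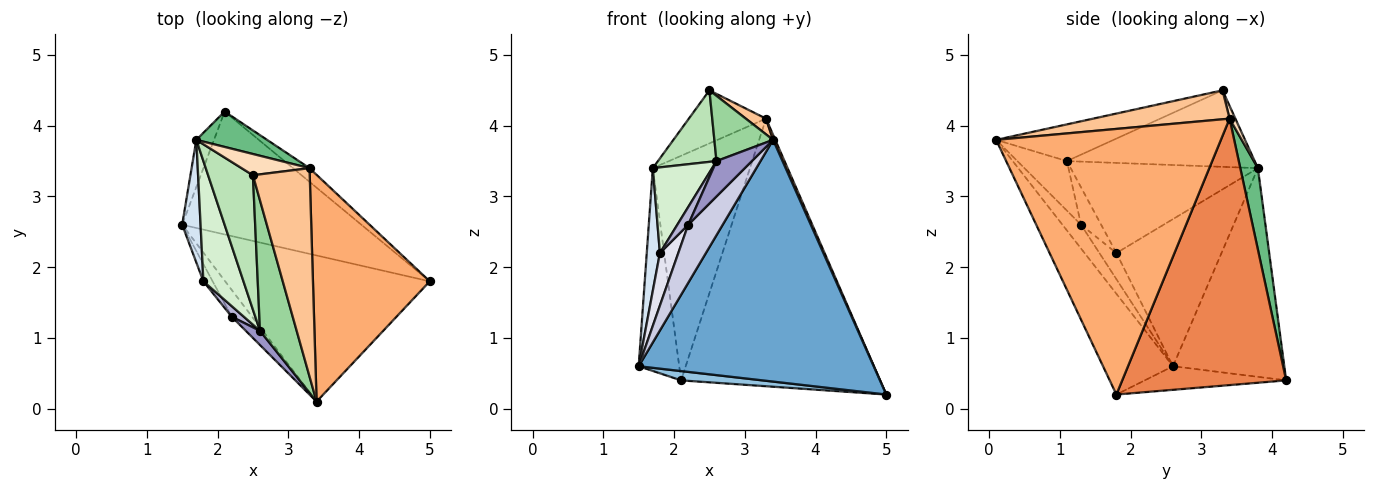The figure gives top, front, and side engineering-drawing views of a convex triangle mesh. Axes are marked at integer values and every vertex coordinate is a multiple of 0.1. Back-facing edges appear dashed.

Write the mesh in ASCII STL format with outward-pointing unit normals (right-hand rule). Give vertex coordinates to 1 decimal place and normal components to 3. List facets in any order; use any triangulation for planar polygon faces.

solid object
 facet normal -0.247 -0.829 -0.501
  outer loop
   vertex 3.4 0.1 3.8
   vertex 1.5 2.6 0.6
   vertex 5.0 1.8 0.2
  endloop
 endfacet
 facet normal -0.130 -0.075 -0.989
  outer loop
   vertex 2.1 4.2 0.4
   vertex 5.0 1.8 0.2
   vertex 1.5 2.6 0.6
  endloop
 endfacet
 facet normal -0.937 0.341 -0.079
  outer loop
   vertex 1.7 3.8 3.4
   vertex 2.1 4.2 0.4
   vertex 1.5 2.6 0.6
  endloop
 endfacet
 facet normal -0.985 -0.123 0.123
  outer loop
   vertex 1.7 3.8 3.4
   vertex 1.5 2.6 0.6
   vertex 1.8 1.8 2.2
  endloop
 endfacet
 facet normal 0.635 0.771 -0.039
  outer loop
   vertex 3.3 3.4 4.1
   vertex 5.0 1.8 0.2
   vertex 2.1 4.2 0.4
  endloop
 endfacet
 facet normal 0.915 -0.009 0.403
  outer loop
   vertex 3.3 3.4 4.1
   vertex 3.4 0.1 3.8
   vertex 5.0 1.8 0.2
  endloop
 endfacet
 facet normal 0.453 -0.067 0.889
  outer loop
   vertex 3.3 3.4 4.1
   vertex 2.5 3.3 4.5
   vertex 3.4 0.1 3.8
  endloop
 endfacet
 facet normal 0.069 0.926 0.370
  outer loop
   vertex 3.3 3.4 4.1
   vertex 1.7 3.8 3.4
   vertex 2.5 3.3 4.5
  endloop
 endfacet
 facet normal 0.176 0.972 0.153
  outer loop
   vertex 3.3 3.4 4.1
   vertex 2.1 4.2 0.4
   vertex 1.7 3.8 3.4
  endloop
 endfacet
 facet normal -0.667 -0.333 0.667
  outer loop
   vertex 2.6 1.1 3.5
   vertex 3.4 0.1 3.8
   vertex 2.5 3.3 4.5
  endloop
 endfacet
 facet normal -0.833 -0.260 0.488
  outer loop
   vertex 2.6 1.1 3.5
   vertex 2.5 3.3 4.5
   vertex 1.7 3.8 3.4
  endloop
 endfacet
 facet normal -0.878 -0.278 0.390
  outer loop
   vertex 2.6 1.1 3.5
   vertex 1.7 3.8 3.4
   vertex 1.8 1.8 2.2
  endloop
 endfacet
 facet normal -0.793 -0.566 0.226
  outer loop
   vertex 2.2 1.3 2.6
   vertex 3.4 0.1 3.8
   vertex 2.6 1.1 3.5
  endloop
 endfacet
 facet normal -0.846 -0.457 0.274
  outer loop
   vertex 2.2 1.3 2.6
   vertex 2.6 1.1 3.5
   vertex 1.8 1.8 2.2
  endloop
 endfacet
 facet normal -0.439 -0.816 -0.376
  outer loop
   vertex 2.2 1.3 2.6
   vertex 1.5 2.6 0.6
   vertex 3.4 0.1 3.8
  endloop
 endfacet
 facet normal -0.660 -0.714 -0.234
  outer loop
   vertex 2.2 1.3 2.6
   vertex 1.8 1.8 2.2
   vertex 1.5 2.6 0.6
  endloop
 endfacet
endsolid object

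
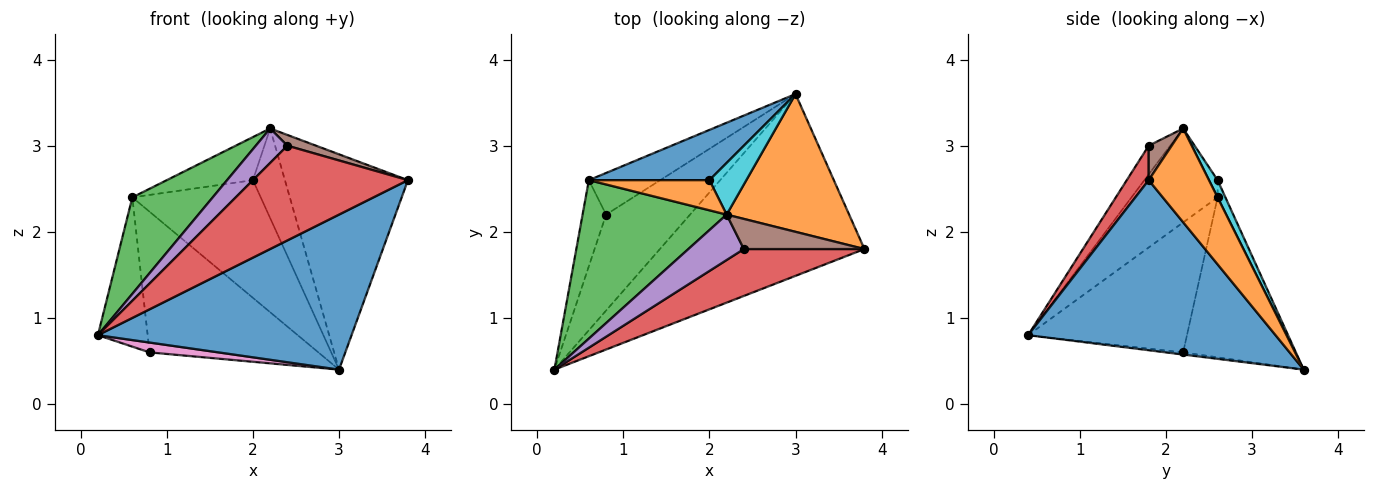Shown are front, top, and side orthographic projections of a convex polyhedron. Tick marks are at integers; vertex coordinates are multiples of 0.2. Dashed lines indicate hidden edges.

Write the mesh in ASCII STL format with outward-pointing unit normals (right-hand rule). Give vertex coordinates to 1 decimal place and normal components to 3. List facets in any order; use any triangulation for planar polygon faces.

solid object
 facet normal 0.535 -0.548 -0.643
  outer loop
   vertex 3.0 3.6 0.4
   vertex 3.8 1.8 2.6
   vertex 0.2 0.4 0.8
  endloop
 endfacet
 facet normal 0.381 0.779 0.498
  outer loop
   vertex 2.2 2.2 3.2
   vertex 3.8 1.8 2.6
   vertex 3.0 3.6 0.4
  endloop
 endfacet
 facet normal -0.487 -0.454 0.746
  outer loop
   vertex 0.6 2.6 2.4
   vertex 0.2 0.4 0.8
   vertex 2.2 2.2 3.2
  endloop
 endfacet
 facet normal 0.126 -0.889 0.440
  outer loop
   vertex 2.4 1.8 3.0
   vertex 0.2 0.4 0.8
   vertex 3.8 1.8 2.6
  endloop
 endfacet
 facet normal -0.381 -0.559 0.737
  outer loop
   vertex 2.4 1.8 3.0
   vertex 2.2 2.2 3.2
   vertex 0.2 0.4 0.8
  endloop
 endfacet
 facet normal 0.260 -0.325 0.909
  outer loop
   vertex 2.4 1.8 3.0
   vertex 3.8 1.8 2.6
   vertex 2.2 2.2 3.2
  endloop
 endfacet
 facet normal -0.025 -0.102 -0.994
  outer loop
   vertex 0.8 2.2 0.6
   vertex 3.0 3.6 0.4
   vertex 0.2 0.4 0.8
  endloop
 endfacet
 facet normal -0.940 0.295 -0.170
  outer loop
   vertex 0.8 2.2 0.6
   vertex 0.2 0.4 0.8
   vertex 0.6 2.6 2.4
  endloop
 endfacet
 facet normal -0.537 0.809 -0.239
  outer loop
   vertex 0.8 2.2 0.6
   vertex 0.6 2.6 2.4
   vertex 3.0 3.6 0.4
  endloop
 endfacet
 facet normal 0.227 0.844 0.487
  outer loop
   vertex 2.0 2.6 2.6
   vertex 2.2 2.2 3.2
   vertex 3.0 3.6 0.4
  endloop
 endfacet
 facet normal -0.056 0.918 0.392
  outer loop
   vertex 2.0 2.6 2.6
   vertex 3.0 3.6 0.4
   vertex 0.6 2.6 2.4
  endloop
 endfacet
 facet normal -0.082 0.816 0.572
  outer loop
   vertex 2.0 2.6 2.6
   vertex 0.6 2.6 2.4
   vertex 2.2 2.2 3.2
  endloop
 endfacet
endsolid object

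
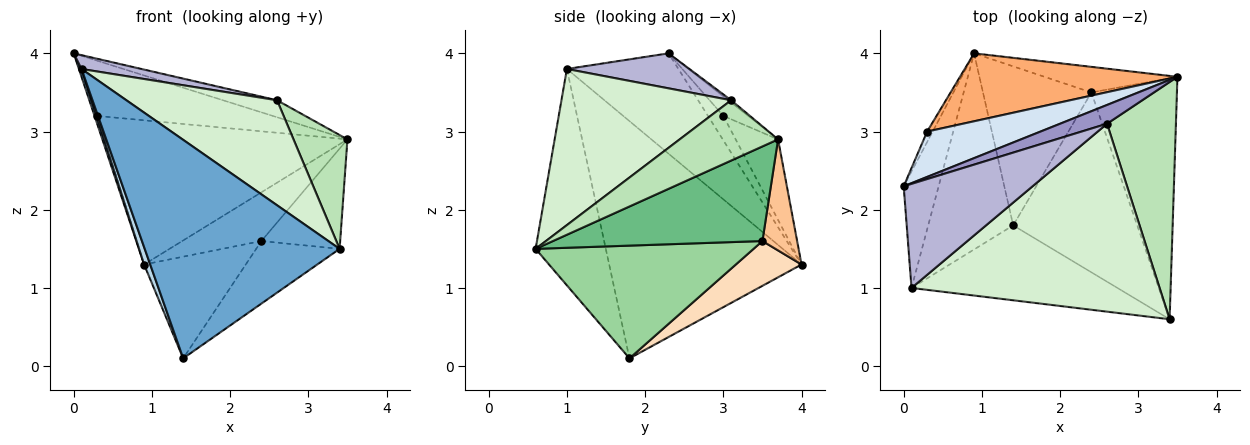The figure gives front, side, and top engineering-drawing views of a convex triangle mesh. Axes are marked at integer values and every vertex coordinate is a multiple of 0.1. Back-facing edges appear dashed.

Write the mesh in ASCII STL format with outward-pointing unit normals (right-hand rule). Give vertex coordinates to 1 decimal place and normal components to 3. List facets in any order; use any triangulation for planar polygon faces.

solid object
 facet normal -0.322 -0.895 -0.307
  outer loop
   vertex 0.1 1.0 3.8
   vertex 1.4 1.8 0.1
   vertex 3.4 0.6 1.5
  endloop
 endfacet
 facet normal -0.944 -0.022 -0.329
  outer loop
   vertex 0.1 1.0 3.8
   vertex 0.0 2.3 4.0
   vertex 0.9 4.0 1.3
  endloop
 endfacet
 facet normal -0.941 -0.030 -0.337
  outer loop
   vertex 0.1 1.0 3.8
   vertex 0.9 4.0 1.3
   vertex 1.4 1.8 0.1
  endloop
 endfacet
 facet normal -0.109 0.768 0.631
  outer loop
   vertex 0.3 3.0 3.2
   vertex 0.0 2.3 4.0
   vertex 3.5 3.7 2.9
  endloop
 endfacet
 facet normal -0.962 0.163 -0.218
  outer loop
   vertex 0.3 3.0 3.2
   vertex 0.9 4.0 1.3
   vertex 0.0 2.3 4.0
  endloop
 endfacet
 facet normal -0.156 0.894 0.421
  outer loop
   vertex 0.3 3.0 3.2
   vertex 3.5 3.7 2.9
   vertex 0.9 4.0 1.3
  endloop
 endfacet
 facet normal 0.362 0.826 -0.433
  outer loop
   vertex 2.4 3.5 1.6
   vertex 0.9 4.0 1.3
   vertex 3.5 3.7 2.9
  endloop
 endfacet
 facet normal 0.329 0.509 -0.796
  outer loop
   vertex 2.4 3.5 1.6
   vertex 1.4 1.8 0.1
   vertex 0.9 4.0 1.3
  endloop
 endfacet
 facet normal 0.715 0.269 -0.646
  outer loop
   vertex 2.4 3.5 1.6
   vertex 3.5 3.7 2.9
   vertex 3.4 0.6 1.5
  endloop
 endfacet
 facet normal 0.651 0.249 -0.717
  outer loop
   vertex 2.4 3.5 1.6
   vertex 3.4 0.6 1.5
   vertex 1.4 1.8 0.1
  endloop
 endfacet
 facet normal 0.620 -0.340 0.708
  outer loop
   vertex 2.6 3.1 3.4
   vertex 3.4 0.6 1.5
   vertex 3.5 3.7 2.9
  endloop
 endfacet
 facet normal 0.481 -0.427 0.765
  outer loop
   vertex 2.6 3.1 3.4
   vertex 0.1 1.0 3.8
   vertex 3.4 0.6 1.5
  endloop
 endfacet
 facet normal -0.035 0.670 0.741
  outer loop
   vertex 2.6 3.1 3.4
   vertex 3.5 3.7 2.9
   vertex 0.0 2.3 4.0
  endloop
 endfacet
 facet normal 0.260 -0.127 0.957
  outer loop
   vertex 2.6 3.1 3.4
   vertex 0.0 2.3 4.0
   vertex 0.1 1.0 3.8
  endloop
 endfacet
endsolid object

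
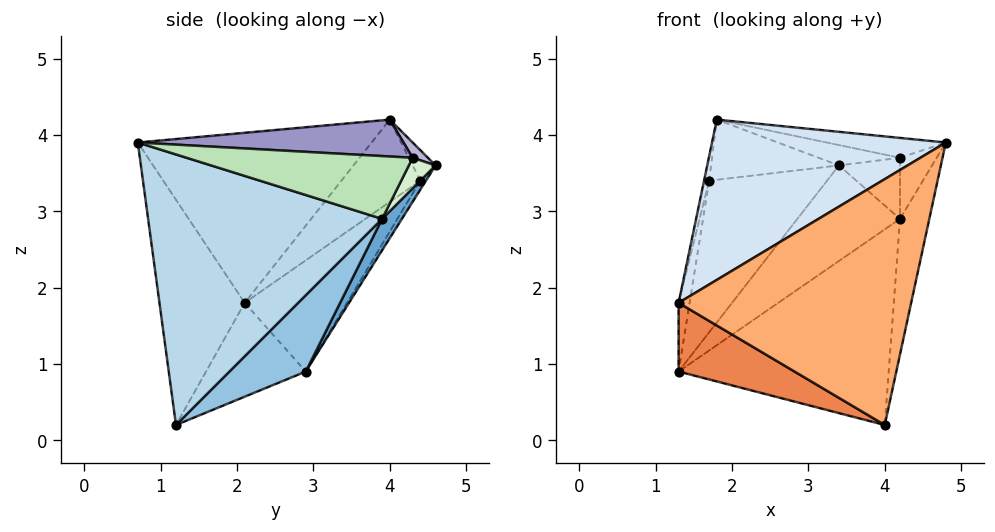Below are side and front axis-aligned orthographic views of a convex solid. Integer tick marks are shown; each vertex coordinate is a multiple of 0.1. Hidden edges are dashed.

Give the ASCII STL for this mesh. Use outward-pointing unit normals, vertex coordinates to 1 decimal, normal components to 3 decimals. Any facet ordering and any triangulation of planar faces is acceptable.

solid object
 facet normal 0.150 0.780 -0.608
  outer loop
   vertex 4.2 3.9 2.9
   vertex 1.3 2.9 0.9
   vertex 3.4 4.6 3.6
  endloop
 endfacet
 facet normal 0.246 0.676 -0.694
  outer loop
   vertex 4.2 3.9 2.9
   vertex 4.0 1.2 0.2
   vertex 1.3 2.9 0.9
  endloop
 endfacet
 facet normal 0.973 0.122 -0.194
  outer loop
   vertex 4.2 3.9 2.9
   vertex 4.8 0.7 3.9
   vertex 4.0 1.2 0.2
  endloop
 endfacet
 facet normal -0.577 -0.577 0.577
  outer loop
   vertex 1.3 2.1 1.8
   vertex 4.8 0.7 3.9
   vertex 1.8 4.0 4.2
  endloop
 endfacet
 facet normal -0.541 -0.629 -0.559
  outer loop
   vertex 1.3 2.1 1.8
   vertex 1.3 2.9 0.9
   vertex 4.0 1.2 0.2
  endloop
 endfacet
 facet normal -0.344 -0.938 -0.052
  outer loop
   vertex 1.3 2.1 1.8
   vertex 4.0 1.2 0.2
   vertex 4.8 0.7 3.9
  endloop
 endfacet
 facet normal -0.041 0.860 -0.509
  outer loop
   vertex 1.7 4.4 3.4
   vertex 3.4 4.6 3.6
   vertex 1.3 2.9 0.9
  endloop
 endfacet
 facet normal -0.157 0.875 0.457
  outer loop
   vertex 1.7 4.4 3.4
   vertex 1.8 4.0 4.2
   vertex 3.4 4.6 3.6
  endloop
 endfacet
 facet normal -0.990 0.106 0.095
  outer loop
   vertex 1.7 4.4 3.4
   vertex 1.3 2.9 0.9
   vertex 1.3 2.1 1.8
  endloop
 endfacet
 facet normal -0.986 0.064 0.155
  outer loop
   vertex 1.7 4.4 3.4
   vertex 1.3 2.1 1.8
   vertex 1.8 4.0 4.2
  endloop
 endfacet
 facet normal 0.984 0.160 -0.080
  outer loop
   vertex 4.2 4.3 3.7
   vertex 4.8 0.7 3.9
   vertex 4.2 3.9 2.9
  endloop
 endfacet
 facet normal 0.364 0.833 -0.416
  outer loop
   vertex 4.2 4.3 3.7
   vertex 4.2 3.9 2.9
   vertex 3.4 4.6 3.6
  endloop
 endfacet
 facet normal 0.193 0.086 0.977
  outer loop
   vertex 4.2 4.3 3.7
   vertex 1.8 4.0 4.2
   vertex 4.8 0.7 3.9
  endloop
 endfacet
 facet normal 0.103 0.552 0.828
  outer loop
   vertex 4.2 4.3 3.7
   vertex 3.4 4.6 3.6
   vertex 1.8 4.0 4.2
  endloop
 endfacet
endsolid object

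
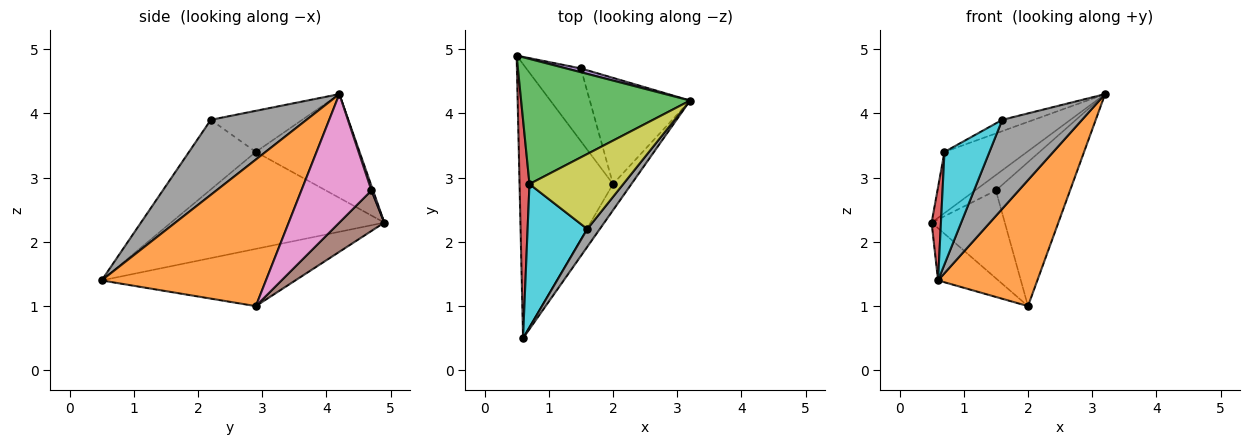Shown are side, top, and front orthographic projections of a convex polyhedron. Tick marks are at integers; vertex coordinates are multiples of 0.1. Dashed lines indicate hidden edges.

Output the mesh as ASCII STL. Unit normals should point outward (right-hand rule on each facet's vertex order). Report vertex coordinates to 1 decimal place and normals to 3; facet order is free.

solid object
 facet normal -0.516 0.160 -0.842
  outer loop
   vertex 2.0 2.9 1.0
   vertex 0.6 0.5 1.4
   vertex 0.5 4.9 2.3
  endloop
 endfacet
 facet normal 0.851 -0.514 -0.107
  outer loop
   vertex 2.0 2.9 1.0
   vertex 3.2 4.2 4.3
   vertex 0.6 0.5 1.4
  endloop
 endfacet
 facet normal -0.483 0.384 0.787
  outer loop
   vertex 0.7 2.9 3.4
   vertex 3.2 4.2 4.3
   vertex 0.5 4.9 2.3
  endloop
 endfacet
 facet normal -0.994 -0.043 0.102
  outer loop
   vertex 0.7 2.9 3.4
   vertex 0.5 4.9 2.3
   vertex 0.6 0.5 1.4
  endloop
 endfacet
 facet normal 0.074 0.968 0.238
  outer loop
   vertex 1.5 4.7 2.8
   vertex 0.5 4.9 2.3
   vertex 3.2 4.2 4.3
  endloop
 endfacet
 facet normal 0.428 0.696 -0.577
  outer loop
   vertex 1.5 4.7 2.8
   vertex 2.0 2.9 1.0
   vertex 0.5 4.9 2.3
  endloop
 endfacet
 facet normal 0.605 0.641 -0.472
  outer loop
   vertex 1.5 4.7 2.8
   vertex 3.2 4.2 4.3
   vertex 2.0 2.9 1.0
  endloop
 endfacet
 facet normal 0.762 -0.635 0.127
  outer loop
   vertex 1.6 2.2 3.9
   vertex 0.6 0.5 1.4
   vertex 3.2 4.2 4.3
  endloop
 endfacet
 facet normal -0.398 0.137 0.907
  outer loop
   vertex 1.6 2.2 3.9
   vertex 3.2 4.2 4.3
   vertex 0.7 2.9 3.4
  endloop
 endfacet
 facet normal -0.676 -0.455 0.580
  outer loop
   vertex 1.6 2.2 3.9
   vertex 0.7 2.9 3.4
   vertex 0.6 0.5 1.4
  endloop
 endfacet
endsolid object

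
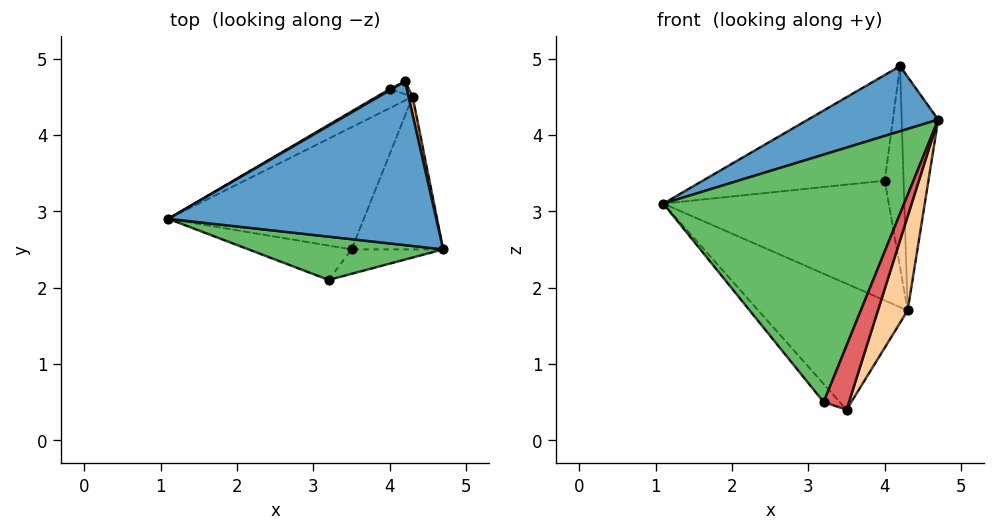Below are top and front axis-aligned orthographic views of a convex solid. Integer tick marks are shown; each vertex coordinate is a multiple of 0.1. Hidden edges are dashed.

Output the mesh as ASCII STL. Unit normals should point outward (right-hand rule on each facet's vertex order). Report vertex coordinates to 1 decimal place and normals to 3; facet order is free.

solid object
 facet normal -0.309 -0.351 0.884
  outer loop
   vertex 4.2 4.7 4.9
   vertex 1.1 2.9 3.1
   vertex 4.7 2.5 4.2
  endloop
 endfacet
 facet normal -0.553 0.598 -0.580
  outer loop
   vertex 4.3 4.5 1.7
   vertex 3.5 2.5 0.4
   vertex 1.1 2.9 3.1
  endloop
 endfacet
 facet normal 0.976 0.216 0.017
  outer loop
   vertex 4.3 4.5 1.7
   vertex 4.2 4.7 4.9
   vertex 4.7 2.5 4.2
  endloop
 endfacet
 facet normal 0.938 -0.183 -0.296
  outer loop
   vertex 4.3 4.5 1.7
   vertex 4.7 2.5 4.2
   vertex 3.5 2.5 0.4
  endloop
 endfacet
 facet normal -0.160 -0.972 0.170
  outer loop
   vertex 3.2 2.1 0.5
   vertex 4.7 2.5 4.2
   vertex 1.1 2.9 3.1
  endloop
 endfacet
 facet normal -0.676 0.344 -0.652
  outer loop
   vertex 3.2 2.1 0.5
   vertex 1.1 2.9 3.1
   vertex 3.5 2.5 0.4
  endloop
 endfacet
 facet normal 0.748 -0.620 -0.236
  outer loop
   vertex 3.2 2.1 0.5
   vertex 3.5 2.5 0.4
   vertex 4.7 2.5 4.2
  endloop
 endfacet
 facet normal -0.506 0.862 0.010
  outer loop
   vertex 4.0 4.6 3.4
   vertex 1.1 2.9 3.1
   vertex 4.2 4.7 4.9
  endloop
 endfacet
 facet normal -0.490 0.861 -0.137
  outer loop
   vertex 4.0 4.6 3.4
   vertex 4.3 4.5 1.7
   vertex 1.1 2.9 3.1
  endloop
 endfacet
 facet normal -0.025 0.998 -0.063
  outer loop
   vertex 4.0 4.6 3.4
   vertex 4.2 4.7 4.9
   vertex 4.3 4.5 1.7
  endloop
 endfacet
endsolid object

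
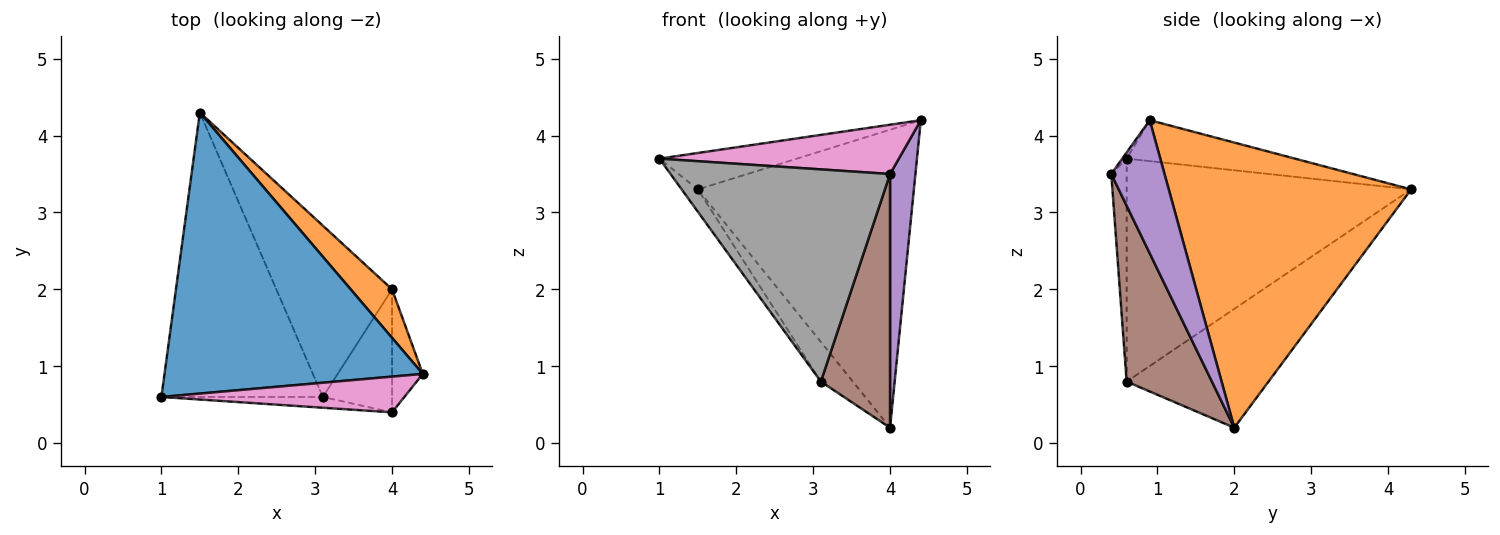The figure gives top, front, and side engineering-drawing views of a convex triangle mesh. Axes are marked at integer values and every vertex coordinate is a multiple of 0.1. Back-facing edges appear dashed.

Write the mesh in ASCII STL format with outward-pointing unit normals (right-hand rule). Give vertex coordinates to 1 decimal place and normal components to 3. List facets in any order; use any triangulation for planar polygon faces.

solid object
 facet normal -0.155 0.127 0.980
  outer loop
   vertex 1.5 4.3 3.3
   vertex 1.0 0.6 3.7
   vertex 4.4 0.9 4.2
  endloop
 endfacet
 facet normal 0.742 0.662 0.108
  outer loop
   vertex 4.0 2.0 0.2
   vertex 1.5 4.3 3.3
   vertex 4.4 0.9 4.2
  endloop
 endfacet
 facet normal -0.809 0.046 -0.586
  outer loop
   vertex 3.1 0.6 0.8
   vertex 1.0 0.6 3.7
   vertex 1.5 4.3 3.3
  endloop
 endfacet
 facet normal -0.707 0.160 -0.689
  outer loop
   vertex 3.1 0.6 0.8
   vertex 1.5 4.3 3.3
   vertex 4.0 2.0 0.2
  endloop
 endfacet
 facet normal 0.884 -0.421 -0.204
  outer loop
   vertex 4.0 0.4 3.5
   vertex 4.0 2.0 0.2
   vertex 4.4 0.9 4.2
  endloop
 endfacet
 facet normal 0.743 -0.603 -0.292
  outer loop
   vertex 4.0 0.4 3.5
   vertex 3.1 0.6 0.8
   vertex 4.0 2.0 0.2
  endloop
 endfacet
 facet normal -0.015 -0.810 0.587
  outer loop
   vertex 4.0 0.4 3.5
   vertex 4.4 0.9 4.2
   vertex 1.0 0.6 3.7
  endloop
 endfacet
 facet normal -0.070 -0.996 -0.051
  outer loop
   vertex 4.0 0.4 3.5
   vertex 1.0 0.6 3.7
   vertex 3.1 0.6 0.8
  endloop
 endfacet
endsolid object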